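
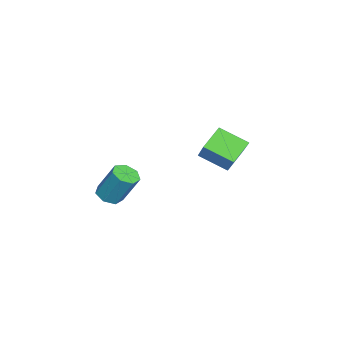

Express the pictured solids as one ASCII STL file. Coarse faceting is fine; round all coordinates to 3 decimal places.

solid 
facet normal -0.667 -0.258 -0.698
outer loop
vertex -2.389 2.511 -3.083
vertex -2.207 3.862 -3.757
vertex -1.441 2.022 -3.808
endloop
endfacet
facet normal -0.119 -0.888 0.443
outer loop
vertex -0.213 2.498 -2.523
vertex -2.389 2.511 -3.083
vertex -1.441 2.022 -3.808
endloop
endfacet
facet normal -0.668 -0.259 -0.698
outer loop
vertex -1.441 2.022 -3.808
vertex -2.207 3.862 -3.757
vertex -1.259 3.372 -4.482
endloop
endfacet
facet normal 0.735 -0.380 -0.562
outer loop
vertex -1.259 3.372 -4.482
vertex -0.213 2.498 -2.523
vertex -1.441 2.022 -3.808
endloop
endfacet
facet normal -0.735 0.379 0.562
outer loop
vertex -2.389 2.511 -3.083
vertex -0.979 4.338 -2.472
vertex -2.207 3.862 -3.757
endloop
endfacet
facet normal -0.120 -0.888 0.444
outer loop
vertex -1.161 2.988 -1.798
vertex -2.389 2.511 -3.083
vertex -0.213 2.498 -2.523
endloop
endfacet
facet normal -0.735 0.380 0.562
outer loop
vertex -1.161 2.988 -1.798
vertex -0.979 4.338 -2.472
vertex -2.389 2.511 -3.083
endloop
endfacet
facet normal 0.120 0.888 -0.444
outer loop
vertex -2.207 3.862 -3.757
vertex -0.979 4.338 -2.472
vertex -1.259 3.372 -4.482
endloop
endfacet
facet normal 0.735 -0.379 -0.562
outer loop
vertex -0.031 3.849 -3.197
vertex -0.213 2.498 -2.523
vertex -1.259 3.372 -4.482
endloop
endfacet
facet normal 0.119 0.888 -0.444
outer loop
vertex -1.259 3.372 -4.482
vertex -0.979 4.338 -2.472
vertex -0.031 3.849 -3.197
endloop
endfacet
facet normal 0.668 0.258 0.698
outer loop
vertex -0.031 3.849 -3.197
vertex -1.161 2.988 -1.798
vertex -0.213 2.498 -2.523
endloop
endfacet
facet normal 0.667 0.259 0.698
outer loop
vertex -0.979 4.338 -2.472
vertex -1.161 2.988 -1.798
vertex -0.031 3.849 -3.197
endloop
endfacet
facet normal -0.106 -0.476 -0.873
outer loop
vertex 4.188 -1.108 -3.206
vertex 3.845 -0.617 -3.432
vertex 4.478 -0.708 -3.459
endloop
endfacet
facet normal 0.846 -0.504 0.173
outer loop
vertex 4.188 -1.108 -3.206
vertex 4.478 -0.708 -3.459
vertex 4.358 -0.333 -1.782
endloop
endfacet
facet normal 0.846 -0.504 0.173
outer loop
vertex 4.358 -0.333 -1.782
vertex 4.478 -0.708 -3.459
vertex 4.648 0.067 -2.035
endloop
endfacet
facet normal 0.105 0.476 0.873
outer loop
vertex 4.358 -0.333 -1.782
vertex 4.648 0.067 -2.035
vertex 4.015 0.157 -2.008
endloop
endfacet
facet normal -0.105 -0.474 -0.874
outer loop
vertex 4.478 -0.708 -3.459
vertex 3.845 -0.617 -3.432
vertex 4.291 -0.239 -3.691
endloop
endfacet
facet normal 0.936 0.250 -0.248
outer loop
vertex 4.478 -0.708 -3.459
vertex 4.291 -0.239 -3.691
vertex 4.648 0.067 -2.035
endloop
endfacet
facet normal 0.936 0.249 -0.248
outer loop
vertex 4.648 0.067 -2.035
vertex 4.291 -0.239 -3.691
vertex 4.462 0.536 -2.267
endloop
endfacet
facet normal 0.105 0.474 0.874
outer loop
vertex 4.648 0.067 -2.035
vertex 4.462 0.536 -2.267
vertex 4.015 0.157 -2.008
endloop
endfacet
facet normal -0.104 -0.476 -0.873
outer loop
vertex 4.291 -0.239 -3.691
vertex 3.845 -0.617 -3.432
vertex 3.769 -0.055 -3.729
endloop
endfacet
facet normal 0.322 0.815 -0.482
outer loop
vertex 4.291 -0.239 -3.691
vertex 3.769 -0.055 -3.729
vertex 4.462 0.536 -2.267
endloop
endfacet
facet normal 0.320 0.816 -0.482
outer loop
vertex 4.462 0.536 -2.267
vertex 3.769 -0.055 -3.729
vertex 3.939 0.719 -2.305
endloop
endfacet
facet normal 0.103 0.476 0.874
outer loop
vertex 4.462 0.536 -2.267
vertex 3.939 0.719 -2.305
vertex 4.015 0.157 -2.008
endloop
endfacet
facet normal -0.104 -0.476 -0.874
outer loop
vertex 3.769 -0.055 -3.729
vertex 3.845 -0.617 -3.432
vertex 3.303 -0.295 -3.543
endloop
endfacet
facet normal -0.536 0.767 -0.353
outer loop
vertex 3.769 -0.055 -3.729
vertex 3.303 -0.295 -3.543
vertex 3.939 0.719 -2.305
endloop
endfacet
facet normal -0.536 0.767 -0.353
outer loop
vertex 3.939 0.719 -2.305
vertex 3.303 -0.295 -3.543
vertex 3.474 0.48 -2.119
endloop
endfacet
facet normal 0.105 0.476 0.873
outer loop
vertex 3.939 0.719 -2.305
vertex 3.474 0.48 -2.119
vertex 4.015 0.157 -2.008
endloop
endfacet
facet normal -0.104 -0.477 -0.873
outer loop
vertex 3.303 -0.295 -3.543
vertex 3.845 -0.617 -3.432
vertex 3.246 -0.777 -3.273
endloop
endfacet
facet normal -0.989 0.141 0.042
outer loop
vertex 3.303 -0.295 -3.543
vertex 3.246 -0.777 -3.273
vertex 3.474 0.48 -2.119
endloop
endfacet
facet normal -0.989 0.142 0.041
outer loop
vertex 3.474 0.48 -2.119
vertex 3.246 -0.777 -3.273
vertex 3.416 -0.002 -1.849
endloop
endfacet
facet normal 0.105 0.476 0.873
outer loop
vertex 3.474 0.48 -2.119
vertex 3.416 -0.002 -1.849
vertex 4.015 0.157 -2.008
endloop
endfacet
facet normal -0.105 -0.476 -0.873
outer loop
vertex 3.246 -0.777 -3.273
vertex 3.845 -0.617 -3.432
vertex 3.639 -1.139 -3.123
endloop
endfacet
facet normal -0.698 -0.590 0.405
outer loop
vertex 3.246 -0.777 -3.273
vertex 3.639 -1.139 -3.123
vertex 3.416 -0.002 -1.849
endloop
endfacet
facet normal -0.697 -0.591 0.406
outer loop
vertex 3.416 -0.002 -1.849
vertex 3.639 -1.139 -3.123
vertex 3.81 -0.364 -1.7
endloop
endfacet
facet normal 0.106 0.475 0.874
outer loop
vertex 3.416 -0.002 -1.849
vertex 3.81 -0.364 -1.7
vertex 4.015 0.157 -2.008
endloop
endfacet
facet normal -0.105 -0.476 -0.873
outer loop
vertex 3.639 -1.139 -3.123
vertex 3.845 -0.617 -3.432
vertex 4.188 -1.108 -3.206
endloop
endfacet
facet normal 0.120 -0.878 0.464
outer loop
vertex 3.639 -1.139 -3.123
vertex 4.188 -1.108 -3.206
vertex 3.81 -0.364 -1.7
endloop
endfacet
facet normal 0.119 -0.878 0.464
outer loop
vertex 3.81 -0.364 -1.7
vertex 4.188 -1.108 -3.206
vertex 4.358 -0.333 -1.782
endloop
endfacet
facet normal 0.104 0.476 0.874
outer loop
vertex 3.81 -0.364 -1.7
vertex 4.358 -0.333 -1.782
vertex 4.015 0.157 -2.008
endloop
endfacet

endsolid


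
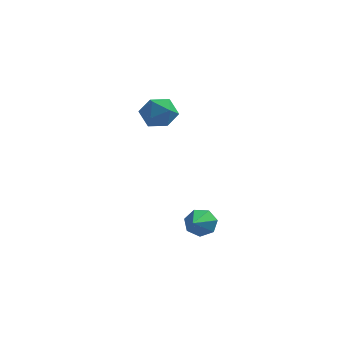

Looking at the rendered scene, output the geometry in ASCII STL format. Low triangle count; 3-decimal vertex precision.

solid 
facet normal 0.015 0.836 0.549
outer loop
vertex 1.135 2.647 1.856
vertex 0.541 2.328 2.358
vertex 1.353 2.198 2.533
endloop
endfacet
facet normal 0.655 0.710 0.260
outer loop
vertex 1.135 2.647 1.856
vertex 1.353 2.198 2.533
vertex 1.761 2.088 1.806
endloop
endfacet
facet normal 0.575 0.684 -0.449
outer loop
vertex 1.135 2.647 1.856
vertex 1.761 2.088 1.806
vertex 1.2 2.149 1.181
endloop
endfacet
facet normal -0.115 0.794 -0.597
outer loop
vertex 1.135 2.647 1.856
vertex 1.2 2.149 1.181
vertex 0.446 2.297 1.523
endloop
endfacet
facet normal -0.460 0.888 0.019
outer loop
vertex 1.135 2.647 1.856
vertex 0.446 2.297 1.523
vertex 0.541 2.328 2.358
endloop
endfacet
facet normal 0.874 0.068 0.480
outer loop
vertex 1.761 2.088 1.806
vertex 1.353 2.198 2.533
vertex 1.554 1.423 2.277
endloop
endfacet
facet normal -0.161 0.272 0.949
outer loop
vertex 1.353 2.198 2.533
vertex 0.541 2.328 2.358
vertex 0.8 1.571 2.619
endloop
endfacet
facet normal -0.930 0.355 0.093
outer loop
vertex 0.541 2.328 2.358
vertex 0.446 2.297 1.523
vertex 0.239 1.632 1.994
endloop
endfacet
facet normal -0.371 0.203 -0.906
outer loop
vertex 0.446 2.297 1.523
vertex 1.2 2.149 1.181
vertex 0.647 1.522 1.267
endloop
endfacet
facet normal 0.745 0.025 -0.666
outer loop
vertex 1.2 2.149 1.181
vertex 1.761 2.088 1.806
vertex 1.459 1.392 1.442
endloop
endfacet
facet normal 0.115 -0.794 0.597
outer loop
vertex 0.865 1.073 1.944
vertex 1.554 1.423 2.277
vertex 0.8 1.571 2.619
endloop
endfacet
facet normal -0.575 -0.684 0.449
outer loop
vertex 0.865 1.073 1.944
vertex 0.8 1.571 2.619
vertex 0.239 1.632 1.994
endloop
endfacet
facet normal -0.655 -0.710 -0.260
outer loop
vertex 0.865 1.073 1.944
vertex 0.239 1.632 1.994
vertex 0.647 1.522 1.267
endloop
endfacet
facet normal -0.015 -0.836 -0.549
outer loop
vertex 0.865 1.073 1.944
vertex 0.647 1.522 1.267
vertex 1.459 1.392 1.442
endloop
endfacet
facet normal 0.460 -0.888 -0.019
outer loop
vertex 0.865 1.073 1.944
vertex 1.459 1.392 1.442
vertex 1.554 1.423 2.277
endloop
endfacet
facet normal 0.371 -0.203 0.906
outer loop
vertex 0.8 1.571 2.619
vertex 1.554 1.423 2.277
vertex 1.353 2.198 2.533
endloop
endfacet
facet normal -0.745 -0.025 0.666
outer loop
vertex 0.239 1.632 1.994
vertex 0.8 1.571 2.619
vertex 0.541 2.328 2.358
endloop
endfacet
facet normal -0.874 -0.068 -0.480
outer loop
vertex 0.647 1.522 1.267
vertex 0.239 1.632 1.994
vertex 0.446 2.297 1.523
endloop
endfacet
facet normal 0.161 -0.272 -0.949
outer loop
vertex 1.459 1.392 1.442
vertex 0.647 1.522 1.267
vertex 1.2 2.149 1.181
endloop
endfacet
facet normal 0.930 -0.355 -0.093
outer loop
vertex 1.554 1.423 2.277
vertex 1.459 1.392 1.442
vertex 1.761 2.088 1.806
endloop
endfacet
facet normal 0.019 0.888 -0.460
outer loop
vertex 3.882 -2.198 -1.091
vertex 3.634 -2.47 -1.626
vertex 3.319 -2.203 -1.124
endloop
endfacet
facet normal -0.059 0.087 0.994
outer loop
vertex 3.882 -2.198 -1.091
vertex 3.319 -2.203 -1.124
vertex 3.606 -3.73 -0.974
endloop
endfacet
facet normal 0.019 0.888 -0.460
outer loop
vertex 3.319 -2.203 -1.124
vertex 3.634 -2.47 -1.626
vertex 2.993 -2.409 -1.535
endloop
endfacet
facet normal -0.761 -0.080 0.644
outer loop
vertex 3.319 -2.203 -1.124
vertex 2.993 -2.409 -1.535
vertex 3.606 -3.73 -0.974
endloop
endfacet
facet normal 0.019 0.889 -0.458
outer loop
vertex 2.993 -2.409 -1.535
vertex 3.634 -2.47 -1.626
vertex 3.149 -2.66 -2.015
endloop
endfacet
facet normal -0.895 -0.441 -0.060
outer loop
vertex 2.993 -2.409 -1.535
vertex 3.149 -2.66 -2.015
vertex 3.606 -3.73 -0.974
endloop
endfacet
facet normal 0.020 0.889 -0.458
outer loop
vertex 3.149 -2.66 -2.015
vertex 3.634 -2.47 -1.626
vertex 3.67 -2.768 -2.202
endloop
endfacet
facet normal -0.361 -0.725 -0.587
outer loop
vertex 3.149 -2.66 -2.015
vertex 3.67 -2.768 -2.202
vertex 3.606 -3.73 -0.974
endloop
endfacet
facet normal 0.018 0.888 -0.459
outer loop
vertex 3.67 -2.768 -2.202
vertex 3.634 -2.47 -1.626
vertex 4.163 -2.651 -1.956
endloop
endfacet
facet normal 0.440 -0.718 -0.540
outer loop
vertex 3.67 -2.768 -2.202
vertex 4.163 -2.651 -1.956
vertex 3.606 -3.73 -0.974
endloop
endfacet
facet normal 0.019 0.889 -0.458
outer loop
vertex 4.163 -2.651 -1.956
vertex 3.634 -2.47 -1.626
vertex 4.258 -2.398 -1.461
endloop
endfacet
facet normal 0.904 -0.426 0.044
outer loop
vertex 4.163 -2.651 -1.956
vertex 4.258 -2.398 -1.461
vertex 3.606 -3.73 -0.974
endloop
endfacet
facet normal 0.019 0.888 -0.460
outer loop
vertex 4.258 -2.398 -1.461
vertex 3.634 -2.47 -1.626
vertex 3.882 -2.198 -1.091
endloop
endfacet
facet normal 0.681 -0.067 0.729
outer loop
vertex 4.258 -2.398 -1.461
vertex 3.882 -2.198 -1.091
vertex 3.606 -3.73 -0.974
endloop
endfacet

endsolid


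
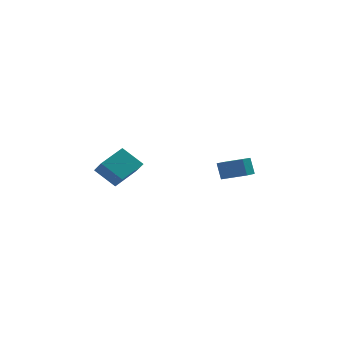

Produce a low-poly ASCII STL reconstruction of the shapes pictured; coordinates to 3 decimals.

solid 
facet normal -0.816 0.478 -0.327
outer loop
vertex 1.323 -1.439 -0.279
vertex 1.834 -0.721 -0.505
vertex 1.454 -1.802 -1.136
endloop
endfacet
facet normal -0.562 -0.789 0.248
outer loop
vertex 2.506 -2.419 -0.715
vertex 1.323 -1.439 -0.279
vertex 1.454 -1.802 -1.136
endloop
endfacet
facet normal -0.816 0.478 -0.327
outer loop
vertex 1.454 -1.802 -1.136
vertex 1.834 -0.721 -0.505
vertex 1.965 -1.084 -1.362
endloop
endfacet
facet normal 0.139 -0.386 -0.912
outer loop
vertex 1.965 -1.084 -1.362
vertex 2.506 -2.419 -0.715
vertex 1.454 -1.802 -1.136
endloop
endfacet
facet normal -0.139 0.386 0.912
outer loop
vertex 1.323 -1.439 -0.279
vertex 2.886 -1.338 -0.084
vertex 1.834 -0.721 -0.505
endloop
endfacet
facet normal -0.562 -0.789 0.248
outer loop
vertex 2.375 -2.056 0.142
vertex 1.323 -1.439 -0.279
vertex 2.506 -2.419 -0.715
endloop
endfacet
facet normal -0.139 0.386 0.912
outer loop
vertex 2.375 -2.056 0.142
vertex 2.886 -1.338 -0.084
vertex 1.323 -1.439 -0.279
endloop
endfacet
facet normal 0.562 0.789 -0.248
outer loop
vertex 1.834 -0.721 -0.505
vertex 2.886 -1.338 -0.084
vertex 1.965 -1.084 -1.362
endloop
endfacet
facet normal 0.139 -0.386 -0.912
outer loop
vertex 3.017 -1.701 -0.941
vertex 2.506 -2.419 -0.715
vertex 1.965 -1.084 -1.362
endloop
endfacet
facet normal 0.562 0.789 -0.248
outer loop
vertex 1.965 -1.084 -1.362
vertex 2.886 -1.338 -0.084
vertex 3.017 -1.701 -0.941
endloop
endfacet
facet normal 0.816 -0.478 0.327
outer loop
vertex 3.017 -1.701 -0.941
vertex 2.375 -2.056 0.142
vertex 2.506 -2.419 -0.715
endloop
endfacet
facet normal 0.816 -0.478 0.327
outer loop
vertex 2.886 -1.338 -0.084
vertex 2.375 -2.056 0.142
vertex 3.017 -1.701 -0.941
endloop
endfacet
facet normal -0.713 -0.623 -0.321
outer loop
vertex -4.188 -3.456 0.904
vertex -4.412 -2.878 0.28
vertex -3.345 -4.003 0.095
endloop
endfacet
facet normal 0.255 -0.657 0.710
outer loop
vertex -2.268 -3.062 0.58
vertex -4.188 -3.456 0.904
vertex -3.345 -4.003 0.095
endloop
endfacet
facet normal -0.713 -0.623 -0.321
outer loop
vertex -3.345 -4.003 0.095
vertex -4.412 -2.878 0.28
vertex -3.569 -3.425 -0.529
endloop
endfacet
facet normal 0.653 -0.424 -0.627
outer loop
vertex -3.569 -3.425 -0.529
vertex -2.268 -3.062 0.58
vertex -3.345 -4.003 0.095
endloop
endfacet
facet normal -0.653 0.424 0.627
outer loop
vertex -4.188 -3.456 0.904
vertex -3.335 -1.937 0.765
vertex -4.412 -2.878 0.28
endloop
endfacet
facet normal 0.255 -0.657 0.710
outer loop
vertex -3.111 -2.515 1.389
vertex -4.188 -3.456 0.904
vertex -2.268 -3.062 0.58
endloop
endfacet
facet normal -0.653 0.424 0.627
outer loop
vertex -3.111 -2.515 1.389
vertex -3.335 -1.937 0.765
vertex -4.188 -3.456 0.904
endloop
endfacet
facet normal -0.255 0.657 -0.710
outer loop
vertex -4.412 -2.878 0.28
vertex -3.335 -1.937 0.765
vertex -3.569 -3.425 -0.529
endloop
endfacet
facet normal 0.653 -0.424 -0.627
outer loop
vertex -2.492 -2.484 -0.044
vertex -2.268 -3.062 0.58
vertex -3.569 -3.425 -0.529
endloop
endfacet
facet normal -0.255 0.657 -0.710
outer loop
vertex -3.569 -3.425 -0.529
vertex -3.335 -1.937 0.765
vertex -2.492 -2.484 -0.044
endloop
endfacet
facet normal 0.713 0.623 0.321
outer loop
vertex -2.492 -2.484 -0.044
vertex -3.111 -2.515 1.389
vertex -2.268 -3.062 0.58
endloop
endfacet
facet normal 0.713 0.623 0.321
outer loop
vertex -3.335 -1.937 0.765
vertex -3.111 -2.515 1.389
vertex -2.492 -2.484 -0.044
endloop
endfacet

endsolid


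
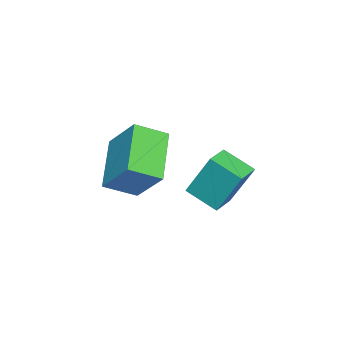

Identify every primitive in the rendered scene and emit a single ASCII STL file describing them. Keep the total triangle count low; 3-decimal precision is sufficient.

solid 
facet normal -0.486 0.748 -0.452
outer loop
vertex 0.246 -1.251 1.686
vertex 1.79 -0.801 0.772
vertex -0.164 -2.226 0.513
endloop
endfacet
facet normal -0.835 -0.244 0.494
outer loop
vertex 0.39 -3.079 1.028
vertex 0.246 -1.251 1.686
vertex -0.164 -2.226 0.513
endloop
endfacet
facet normal -0.486 0.748 -0.452
outer loop
vertex -0.164 -2.226 0.513
vertex 1.79 -0.801 0.772
vertex 1.38 -1.776 -0.401
endloop
endfacet
facet normal -0.260 -0.617 -0.743
outer loop
vertex 1.38 -1.776 -0.401
vertex 0.39 -3.079 1.028
vertex -0.164 -2.226 0.513
endloop
endfacet
facet normal 0.260 0.617 0.743
outer loop
vertex 0.246 -1.251 1.686
vertex 2.344 -1.654 1.287
vertex 1.79 -0.801 0.772
endloop
endfacet
facet normal -0.835 -0.244 0.494
outer loop
vertex 0.8 -2.104 2.201
vertex 0.246 -1.251 1.686
vertex 0.39 -3.079 1.028
endloop
endfacet
facet normal 0.260 0.617 0.743
outer loop
vertex 0.8 -2.104 2.201
vertex 2.344 -1.654 1.287
vertex 0.246 -1.251 1.686
endloop
endfacet
facet normal 0.835 0.244 -0.494
outer loop
vertex 1.79 -0.801 0.772
vertex 2.344 -1.654 1.287
vertex 1.38 -1.776 -0.401
endloop
endfacet
facet normal -0.260 -0.617 -0.743
outer loop
vertex 1.934 -2.629 0.114
vertex 0.39 -3.079 1.028
vertex 1.38 -1.776 -0.401
endloop
endfacet
facet normal 0.835 0.244 -0.494
outer loop
vertex 1.38 -1.776 -0.401
vertex 2.344 -1.654 1.287
vertex 1.934 -2.629 0.114
endloop
endfacet
facet normal 0.486 -0.748 0.452
outer loop
vertex 1.934 -2.629 0.114
vertex 0.8 -2.104 2.201
vertex 0.39 -3.079 1.028
endloop
endfacet
facet normal 0.486 -0.748 0.452
outer loop
vertex 2.344 -1.654 1.287
vertex 0.8 -2.104 2.201
vertex 1.934 -2.629 0.114
endloop
endfacet
facet normal -0.990 0.119 -0.069
outer loop
vertex 0.97 0.703 1.868
vertex 1.124 1.698 1.377
vertex 0.984 -0.02 0.407
endloop
endfacet
facet normal -0.137 -0.888 0.438
outer loop
vertex 1.796 -0.118 0.463
vertex 0.97 0.703 1.868
vertex 0.984 -0.02 0.407
endloop
endfacet
facet normal -0.990 0.119 -0.069
outer loop
vertex 0.984 -0.02 0.407
vertex 1.124 1.698 1.377
vertex 1.138 0.975 -0.084
endloop
endfacet
facet normal 0.008 -0.444 -0.896
outer loop
vertex 1.138 0.975 -0.084
vertex 1.796 -0.118 0.463
vertex 0.984 -0.02 0.407
endloop
endfacet
facet normal -0.008 0.444 0.896
outer loop
vertex 0.97 0.703 1.868
vertex 1.936 1.6 1.433
vertex 1.124 1.698 1.377
endloop
endfacet
facet normal -0.137 -0.888 0.438
outer loop
vertex 1.782 0.605 1.924
vertex 0.97 0.703 1.868
vertex 1.796 -0.118 0.463
endloop
endfacet
facet normal -0.008 0.444 0.896
outer loop
vertex 1.782 0.605 1.924
vertex 1.936 1.6 1.433
vertex 0.97 0.703 1.868
endloop
endfacet
facet normal 0.137 0.888 -0.438
outer loop
vertex 1.124 1.698 1.377
vertex 1.936 1.6 1.433
vertex 1.138 0.975 -0.084
endloop
endfacet
facet normal 0.008 -0.444 -0.896
outer loop
vertex 1.95 0.877 -0.028
vertex 1.796 -0.118 0.463
vertex 1.138 0.975 -0.084
endloop
endfacet
facet normal 0.137 0.888 -0.438
outer loop
vertex 1.138 0.975 -0.084
vertex 1.936 1.6 1.433
vertex 1.95 0.877 -0.028
endloop
endfacet
facet normal 0.990 -0.119 0.069
outer loop
vertex 1.95 0.877 -0.028
vertex 1.782 0.605 1.924
vertex 1.796 -0.118 0.463
endloop
endfacet
facet normal 0.990 -0.119 0.069
outer loop
vertex 1.936 1.6 1.433
vertex 1.782 0.605 1.924
vertex 1.95 0.877 -0.028
endloop
endfacet

endsolid


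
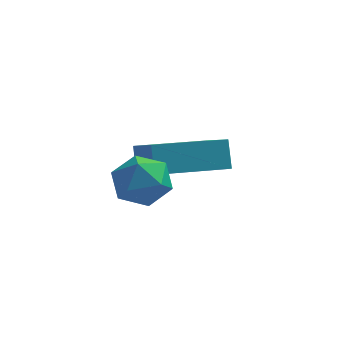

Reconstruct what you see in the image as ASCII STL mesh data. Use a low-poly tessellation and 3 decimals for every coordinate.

solid 
facet normal 0.117 0.286 0.951
outer loop
vertex -1.676 -0.747 1.839
vertex -1.422 -1.587 2.06
vertex -0.803 -0.981 1.802
endloop
endfacet
facet normal 0.243 0.828 0.505
outer loop
vertex -1.676 -0.747 1.839
vertex -0.803 -0.981 1.802
vertex -1.164 -0.474 1.145
endloop
endfacet
facet normal -0.344 0.932 0.113
outer loop
vertex -1.676 -0.747 1.839
vertex -1.164 -0.474 1.145
vertex -2.006 -0.767 0.997
endloop
endfacet
facet normal -0.834 0.453 0.316
outer loop
vertex -1.676 -0.747 1.839
vertex -2.006 -0.767 0.997
vertex -2.166 -1.455 1.562
endloop
endfacet
facet normal -0.549 0.054 0.834
outer loop
vertex -1.676 -0.747 1.839
vertex -2.166 -1.455 1.562
vertex -1.422 -1.587 2.06
endloop
endfacet
facet normal 0.770 0.634 0.066
outer loop
vertex -1.164 -0.474 1.145
vertex -0.803 -0.981 1.802
vertex -0.594 -1.145 0.938
endloop
endfacet
facet normal 0.567 -0.244 0.787
outer loop
vertex -0.803 -0.981 1.802
vertex -1.422 -1.587 2.06
vertex -0.754 -1.833 1.503
endloop
endfacet
facet normal -0.510 -0.618 0.598
outer loop
vertex -1.422 -1.587 2.06
vertex -2.166 -1.455 1.562
vertex -1.596 -2.126 1.355
endloop
endfacet
facet normal -0.970 0.028 -0.240
outer loop
vertex -2.166 -1.455 1.562
vertex -2.006 -0.767 0.997
vertex -1.957 -1.619 0.698
endloop
endfacet
facet normal -0.179 0.802 -0.569
outer loop
vertex -2.006 -0.767 0.997
vertex -1.164 -0.474 1.145
vertex -1.338 -1.013 0.44
endloop
endfacet
facet normal 0.834 -0.453 -0.316
outer loop
vertex -1.084 -1.853 0.661
vertex -0.594 -1.145 0.938
vertex -0.754 -1.833 1.503
endloop
endfacet
facet normal 0.344 -0.932 -0.113
outer loop
vertex -1.084 -1.853 0.661
vertex -0.754 -1.833 1.503
vertex -1.596 -2.126 1.355
endloop
endfacet
facet normal -0.243 -0.828 -0.505
outer loop
vertex -1.084 -1.853 0.661
vertex -1.596 -2.126 1.355
vertex -1.957 -1.619 0.698
endloop
endfacet
facet normal -0.117 -0.286 -0.951
outer loop
vertex -1.084 -1.853 0.661
vertex -1.957 -1.619 0.698
vertex -1.338 -1.013 0.44
endloop
endfacet
facet normal 0.549 -0.054 -0.834
outer loop
vertex -1.084 -1.853 0.661
vertex -1.338 -1.013 0.44
vertex -0.594 -1.145 0.938
endloop
endfacet
facet normal 0.970 -0.028 0.240
outer loop
vertex -0.754 -1.833 1.503
vertex -0.594 -1.145 0.938
vertex -0.803 -0.981 1.802
endloop
endfacet
facet normal 0.179 -0.802 0.569
outer loop
vertex -1.596 -2.126 1.355
vertex -0.754 -1.833 1.503
vertex -1.422 -1.587 2.06
endloop
endfacet
facet normal -0.770 -0.634 -0.066
outer loop
vertex -1.957 -1.619 0.698
vertex -1.596 -2.126 1.355
vertex -2.166 -1.455 1.562
endloop
endfacet
facet normal -0.567 0.244 -0.787
outer loop
vertex -1.338 -1.013 0.44
vertex -1.957 -1.619 0.698
vertex -2.006 -0.767 0.997
endloop
endfacet
facet normal 0.510 0.618 -0.598
outer loop
vertex -0.594 -1.145 0.938
vertex -1.338 -1.013 0.44
vertex -1.164 -0.474 1.145
endloop
endfacet
facet normal -0.883 -0.465 0.070
outer loop
vertex -1.403 0.0 1.834
vertex -2.195 1.364 0.905
vertex -1.221 -0.473 0.984
endloop
endfacet
facet normal 0.432 -0.746 0.507
outer loop
vertex 0.695 0.536 0.835
vertex -1.403 0.0 1.834
vertex -1.221 -0.473 0.984
endloop
endfacet
facet normal -0.883 -0.465 0.069
outer loop
vertex -1.221 -0.473 0.984
vertex -2.195 1.364 0.905
vertex -2.012 0.891 0.055
endloop
endfacet
facet normal 0.185 -0.478 -0.859
outer loop
vertex -2.012 0.891 0.055
vertex 0.695 0.536 0.835
vertex -1.221 -0.473 0.984
endloop
endfacet
facet normal -0.185 0.478 0.859
outer loop
vertex -1.403 0.0 1.834
vertex -0.279 2.373 0.756
vertex -2.195 1.364 0.905
endloop
endfacet
facet normal 0.432 -0.745 0.508
outer loop
vertex 0.512 1.009 1.685
vertex -1.403 0.0 1.834
vertex 0.695 0.536 0.835
endloop
endfacet
facet normal -0.185 0.478 0.859
outer loop
vertex 0.512 1.009 1.685
vertex -0.279 2.373 0.756
vertex -1.403 0.0 1.834
endloop
endfacet
facet normal -0.432 0.745 -0.508
outer loop
vertex -2.195 1.364 0.905
vertex -0.279 2.373 0.756
vertex -2.012 0.891 0.055
endloop
endfacet
facet normal 0.185 -0.478 -0.859
outer loop
vertex -0.097 1.9 -0.094
vertex 0.695 0.536 0.835
vertex -2.012 0.891 0.055
endloop
endfacet
facet normal -0.432 0.745 -0.507
outer loop
vertex -2.012 0.891 0.055
vertex -0.279 2.373 0.756
vertex -0.097 1.9 -0.094
endloop
endfacet
facet normal 0.882 0.465 -0.069
outer loop
vertex -0.097 1.9 -0.094
vertex 0.512 1.009 1.685
vertex 0.695 0.536 0.835
endloop
endfacet
facet normal 0.883 0.465 -0.070
outer loop
vertex -0.279 2.373 0.756
vertex 0.512 1.009 1.685
vertex -0.097 1.9 -0.094
endloop
endfacet

endsolid


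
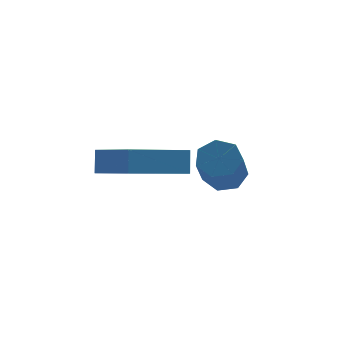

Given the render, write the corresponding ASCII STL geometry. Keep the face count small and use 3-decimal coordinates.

solid 
facet normal 0.267 0.658 -0.704
outer loop
vertex -0.526 2.987 -1.357
vertex -1.066 2.794 -1.742
vertex -1.033 3.292 -1.264
endloop
endfacet
facet normal 0.461 0.554 0.693
outer loop
vertex -0.526 2.987 -1.357
vertex -1.033 3.292 -1.264
vertex -1.075 1.638 0.087
endloop
endfacet
facet normal 0.460 0.555 0.694
outer loop
vertex -1.075 1.638 0.087
vertex -1.033 3.292 -1.264
vertex -1.582 1.943 0.179
endloop
endfacet
facet normal -0.268 -0.658 0.704
outer loop
vertex -1.075 1.638 0.087
vertex -1.582 1.943 0.179
vertex -1.614 1.446 -0.298
endloop
endfacet
facet normal 0.268 0.658 -0.704
outer loop
vertex -1.033 3.292 -1.264
vertex -1.066 2.794 -1.742
vertex -1.565 3.222 -1.532
endloop
endfacet
facet normal -0.376 0.744 0.552
outer loop
vertex -1.033 3.292 -1.264
vertex -1.565 3.222 -1.532
vertex -1.582 1.943 0.179
endloop
endfacet
facet normal -0.376 0.744 0.552
outer loop
vertex -1.582 1.943 0.179
vertex -1.565 3.222 -1.532
vertex -2.114 1.873 -0.089
endloop
endfacet
facet normal -0.268 -0.658 0.704
outer loop
vertex -1.582 1.943 0.179
vertex -2.114 1.873 -0.089
vertex -1.614 1.446 -0.298
endloop
endfacet
facet normal 0.268 0.658 -0.704
outer loop
vertex -1.565 3.222 -1.532
vertex -1.066 2.794 -1.742
vertex -1.72 2.83 -1.957
endloop
endfacet
facet normal -0.928 0.372 -0.005
outer loop
vertex -1.565 3.222 -1.532
vertex -1.72 2.83 -1.957
vertex -2.114 1.873 -0.089
endloop
endfacet
facet normal -0.928 0.373 -0.005
outer loop
vertex -2.114 1.873 -0.089
vertex -1.72 2.83 -1.957
vertex -2.269 1.482 -0.514
endloop
endfacet
facet normal -0.268 -0.658 0.703
outer loop
vertex -2.114 1.873 -0.089
vertex -2.269 1.482 -0.514
vertex -1.614 1.446 -0.298
endloop
endfacet
facet normal 0.268 0.657 -0.704
outer loop
vertex -1.72 2.83 -1.957
vertex -1.066 2.794 -1.742
vertex -1.383 2.411 -2.22
endloop
endfacet
facet normal -0.782 -0.279 -0.558
outer loop
vertex -1.72 2.83 -1.957
vertex -1.383 2.411 -2.22
vertex -2.269 1.482 -0.514
endloop
endfacet
facet normal -0.782 -0.279 -0.558
outer loop
vertex -2.269 1.482 -0.514
vertex -1.383 2.411 -2.22
vertex -1.932 1.063 -0.777
endloop
endfacet
facet normal -0.268 -0.658 0.704
outer loop
vertex -2.269 1.482 -0.514
vertex -1.932 1.063 -0.777
vertex -1.614 1.446 -0.298
endloop
endfacet
facet normal 0.267 0.658 -0.704
outer loop
vertex -1.383 2.411 -2.22
vertex -1.066 2.794 -1.742
vertex -0.806 2.281 -2.123
endloop
endfacet
facet normal -0.046 -0.721 -0.691
outer loop
vertex -1.383 2.411 -2.22
vertex -0.806 2.281 -2.123
vertex -1.932 1.063 -0.777
endloop
endfacet
facet normal -0.047 -0.721 -0.692
outer loop
vertex -1.932 1.063 -0.777
vertex -0.806 2.281 -2.123
vertex -1.355 0.932 -0.68
endloop
endfacet
facet normal -0.268 -0.658 0.704
outer loop
vertex -1.932 1.063 -0.777
vertex -1.355 0.932 -0.68
vertex -1.614 1.446 -0.298
endloop
endfacet
facet normal 0.267 0.658 -0.704
outer loop
vertex -0.806 2.281 -2.123
vertex -1.066 2.794 -1.742
vertex -0.425 2.537 -1.739
endloop
endfacet
facet normal 0.723 -0.620 -0.304
outer loop
vertex -0.806 2.281 -2.123
vertex -0.425 2.537 -1.739
vertex -1.355 0.932 -0.68
endloop
endfacet
facet normal 0.724 -0.620 -0.304
outer loop
vertex -1.355 0.932 -0.68
vertex -0.425 2.537 -1.739
vertex -0.974 1.188 -0.295
endloop
endfacet
facet normal -0.269 -0.658 0.703
outer loop
vertex -1.355 0.932 -0.68
vertex -0.974 1.188 -0.295
vertex -1.614 1.446 -0.298
endloop
endfacet
facet normal 0.267 0.658 -0.704
outer loop
vertex -0.425 2.537 -1.739
vertex -1.066 2.794 -1.742
vertex -0.526 2.987 -1.357
endloop
endfacet
facet normal 0.949 -0.052 0.312
outer loop
vertex -0.425 2.537 -1.739
vertex -0.526 2.987 -1.357
vertex -0.974 1.188 -0.295
endloop
endfacet
facet normal 0.949 -0.052 0.312
outer loop
vertex -0.974 1.188 -0.295
vertex -0.526 2.987 -1.357
vertex -1.075 1.638 0.087
endloop
endfacet
facet normal -0.268 -0.658 0.704
outer loop
vertex -0.974 1.188 -0.295
vertex -1.075 1.638 0.087
vertex -1.614 1.446 -0.298
endloop
endfacet
facet normal -0.919 -0.267 0.291
outer loop
vertex -4.386 0.584 0.942
vertex -5.025 1.998 0.223
vertex -4.49 0.183 0.246
endloop
endfacet
facet normal 0.374 -0.827 0.420
outer loop
vertex -2.635 0.722 -0.343
vertex -4.386 0.584 0.942
vertex -4.49 0.183 0.246
endloop
endfacet
facet normal -0.918 -0.267 0.292
outer loop
vertex -4.49 0.183 0.246
vertex -5.025 1.998 0.223
vertex -5.13 1.597 -0.473
endloop
endfacet
facet normal -0.129 -0.495 -0.859
outer loop
vertex -5.13 1.597 -0.473
vertex -2.635 0.722 -0.343
vertex -4.49 0.183 0.246
endloop
endfacet
facet normal 0.129 0.495 0.859
outer loop
vertex -4.386 0.584 0.942
vertex -3.17 2.537 -0.366
vertex -5.025 1.998 0.223
endloop
endfacet
facet normal 0.374 -0.827 0.420
outer loop
vertex -2.53 1.123 0.353
vertex -4.386 0.584 0.942
vertex -2.635 0.722 -0.343
endloop
endfacet
facet normal 0.129 0.495 0.859
outer loop
vertex -2.53 1.123 0.353
vertex -3.17 2.537 -0.366
vertex -4.386 0.584 0.942
endloop
endfacet
facet normal -0.374 0.827 -0.420
outer loop
vertex -5.025 1.998 0.223
vertex -3.17 2.537 -0.366
vertex -5.13 1.597 -0.473
endloop
endfacet
facet normal -0.129 -0.495 -0.859
outer loop
vertex -3.274 2.136 -1.062
vertex -2.635 0.722 -0.343
vertex -5.13 1.597 -0.473
endloop
endfacet
facet normal -0.374 0.827 -0.421
outer loop
vertex -5.13 1.597 -0.473
vertex -3.17 2.537 -0.366
vertex -3.274 2.136 -1.062
endloop
endfacet
facet normal 0.918 0.267 -0.292
outer loop
vertex -3.274 2.136 -1.062
vertex -2.53 1.123 0.353
vertex -2.635 0.722 -0.343
endloop
endfacet
facet normal 0.918 0.268 -0.291
outer loop
vertex -3.17 2.537 -0.366
vertex -2.53 1.123 0.353
vertex -3.274 2.136 -1.062
endloop
endfacet

endsolid


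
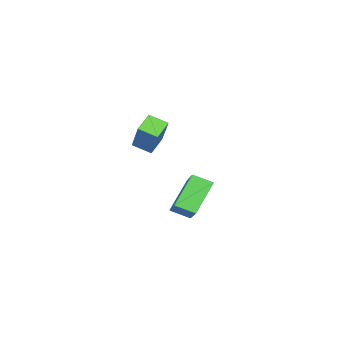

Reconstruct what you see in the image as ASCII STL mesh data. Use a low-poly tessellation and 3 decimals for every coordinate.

solid 
facet normal -0.392 -0.477 -0.787
outer loop
vertex 2.783 -0.98 3.17
vertex 2.51 -0.184 2.824
vertex 3.609 -0.897 2.708
endloop
endfacet
facet normal 0.300 -0.875 0.380
outer loop
vertex 4.35 0.004 4.196
vertex 2.783 -0.98 3.17
vertex 3.609 -0.897 2.708
endloop
endfacet
facet normal -0.391 -0.475 -0.788
outer loop
vertex 3.609 -0.897 2.708
vertex 2.51 -0.184 2.824
vertex 3.336 -0.1 2.363
endloop
endfacet
facet normal 0.870 0.087 -0.486
outer loop
vertex 3.336 -0.1 2.363
vertex 4.35 0.004 4.196
vertex 3.609 -0.897 2.708
endloop
endfacet
facet normal -0.870 -0.087 0.486
outer loop
vertex 2.783 -0.98 3.17
vertex 3.251 0.717 4.312
vertex 2.51 -0.184 2.824
endloop
endfacet
facet normal 0.301 -0.875 0.380
outer loop
vertex 3.524 -0.08 4.657
vertex 2.783 -0.98 3.17
vertex 4.35 0.004 4.196
endloop
endfacet
facet normal -0.869 -0.087 0.486
outer loop
vertex 3.524 -0.08 4.657
vertex 3.251 0.717 4.312
vertex 2.783 -0.98 3.17
endloop
endfacet
facet normal -0.301 0.875 -0.380
outer loop
vertex 2.51 -0.184 2.824
vertex 3.251 0.717 4.312
vertex 3.336 -0.1 2.363
endloop
endfacet
facet normal 0.870 0.087 -0.486
outer loop
vertex 4.077 0.8 3.85
vertex 4.35 0.004 4.196
vertex 3.336 -0.1 2.363
endloop
endfacet
facet normal -0.300 0.875 -0.380
outer loop
vertex 3.336 -0.1 2.363
vertex 3.251 0.717 4.312
vertex 4.077 0.8 3.85
endloop
endfacet
facet normal 0.391 0.476 0.787
outer loop
vertex 4.077 0.8 3.85
vertex 3.524 -0.08 4.657
vertex 4.35 0.004 4.196
endloop
endfacet
facet normal 0.393 0.475 0.787
outer loop
vertex 3.251 0.717 4.312
vertex 3.524 -0.08 4.657
vertex 4.077 0.8 3.85
endloop
endfacet
facet normal -0.703 -0.010 0.711
outer loop
vertex 0.295 -0.537 -0.645
vertex 1.515 0.64 0.578
vertex -0.107 0.281 -1.031
endloop
endfacet
facet normal -0.584 -0.563 -0.585
outer loop
vertex 1.165 0.3 -2.318
vertex 0.295 -0.537 -0.645
vertex -0.107 0.281 -1.031
endloop
endfacet
facet normal -0.703 -0.011 0.711
outer loop
vertex -0.107 0.281 -1.031
vertex 1.515 0.64 0.578
vertex 1.112 1.458 0.192
endloop
endfacet
facet normal -0.407 0.826 -0.390
outer loop
vertex 1.112 1.458 0.192
vertex 1.165 0.3 -2.318
vertex -0.107 0.281 -1.031
endloop
endfacet
facet normal 0.407 -0.826 0.390
outer loop
vertex 0.295 -0.537 -0.645
vertex 2.787 0.659 -0.709
vertex 1.515 0.64 0.578
endloop
endfacet
facet normal -0.583 -0.563 -0.585
outer loop
vertex 1.568 -0.518 -1.932
vertex 0.295 -0.537 -0.645
vertex 1.165 0.3 -2.318
endloop
endfacet
facet normal 0.407 -0.826 0.390
outer loop
vertex 1.568 -0.518 -1.932
vertex 2.787 0.659 -0.709
vertex 0.295 -0.537 -0.645
endloop
endfacet
facet normal 0.583 0.563 0.585
outer loop
vertex 1.515 0.64 0.578
vertex 2.787 0.659 -0.709
vertex 1.112 1.458 0.192
endloop
endfacet
facet normal -0.406 0.826 -0.390
outer loop
vertex 2.385 1.477 -1.095
vertex 1.165 0.3 -2.318
vertex 1.112 1.458 0.192
endloop
endfacet
facet normal 0.583 0.563 0.585
outer loop
vertex 1.112 1.458 0.192
vertex 2.787 0.659 -0.709
vertex 2.385 1.477 -1.095
endloop
endfacet
facet normal 0.703 0.011 -0.711
outer loop
vertex 2.385 1.477 -1.095
vertex 1.568 -0.518 -1.932
vertex 1.165 0.3 -2.318
endloop
endfacet
facet normal 0.703 0.010 -0.711
outer loop
vertex 2.787 0.659 -0.709
vertex 1.568 -0.518 -1.932
vertex 2.385 1.477 -1.095
endloop
endfacet

endsolid


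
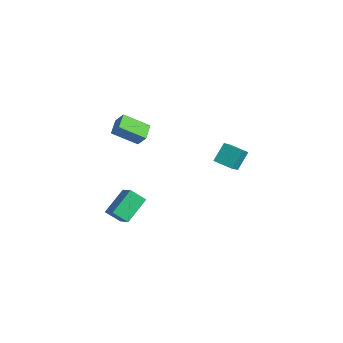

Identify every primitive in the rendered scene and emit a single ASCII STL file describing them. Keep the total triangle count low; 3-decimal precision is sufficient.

solid 
facet normal -0.608 0.740 0.288
outer loop
vertex -1.803 -3.511 2.848
vertex -1.294 -3.371 3.564
vertex -0.923 -2.465 2.017
endloop
endfacet
facet normal -0.572 -0.159 -0.805
outer loop
vertex -0.326 -3.189 1.736
vertex -1.803 -3.511 2.848
vertex -0.923 -2.465 2.017
endloop
endfacet
facet normal -0.609 0.740 0.287
outer loop
vertex -0.923 -2.465 2.017
vertex -1.294 -3.371 3.564
vertex -0.414 -2.324 2.733
endloop
endfacet
facet normal 0.549 0.655 -0.519
outer loop
vertex -0.414 -2.324 2.733
vertex -0.326 -3.189 1.736
vertex -0.923 -2.465 2.017
endloop
endfacet
facet normal -0.550 -0.655 0.519
outer loop
vertex -1.803 -3.511 2.848
vertex -0.697 -4.095 3.283
vertex -1.294 -3.371 3.564
endloop
endfacet
facet normal -0.572 -0.159 -0.805
outer loop
vertex -1.206 -4.236 2.567
vertex -1.803 -3.511 2.848
vertex -0.326 -3.189 1.736
endloop
endfacet
facet normal -0.550 -0.654 0.520
outer loop
vertex -1.206 -4.236 2.567
vertex -0.697 -4.095 3.283
vertex -1.803 -3.511 2.848
endloop
endfacet
facet normal 0.571 0.159 0.805
outer loop
vertex -1.294 -3.371 3.564
vertex -0.697 -4.095 3.283
vertex -0.414 -2.324 2.733
endloop
endfacet
facet normal 0.550 0.654 -0.519
outer loop
vertex 0.183 -3.049 2.452
vertex -0.326 -3.189 1.736
vertex -0.414 -2.324 2.733
endloop
endfacet
facet normal 0.572 0.159 0.805
outer loop
vertex -0.414 -2.324 2.733
vertex -0.697 -4.095 3.283
vertex 0.183 -3.049 2.452
endloop
endfacet
facet normal 0.608 -0.740 -0.288
outer loop
vertex 0.183 -3.049 2.452
vertex -1.206 -4.236 2.567
vertex -0.326 -3.189 1.736
endloop
endfacet
facet normal 0.609 -0.740 -0.287
outer loop
vertex -0.697 -4.095 3.283
vertex -1.206 -4.236 2.567
vertex 0.183 -3.049 2.452
endloop
endfacet
facet normal -0.771 0.199 -0.605
outer loop
vertex -2.436 -2.672 -3.663
vertex -1.804 -2.138 -4.293
vertex -2.111 -4.1 -4.546
endloop
endfacet
facet normal -0.608 -0.513 0.606
outer loop
vertex -1.016 -4.382 -3.687
vertex -2.436 -2.672 -3.663
vertex -2.111 -4.1 -4.546
endloop
endfacet
facet normal -0.771 0.199 -0.605
outer loop
vertex -2.111 -4.1 -4.546
vertex -1.804 -2.138 -4.293
vertex -1.479 -3.566 -5.176
endloop
endfacet
facet normal 0.190 -0.835 -0.517
outer loop
vertex -1.479 -3.566 -5.176
vertex -1.016 -4.382 -3.687
vertex -2.111 -4.1 -4.546
endloop
endfacet
facet normal -0.190 0.835 0.517
outer loop
vertex -2.436 -2.672 -3.663
vertex -0.709 -2.42 -3.434
vertex -1.804 -2.138 -4.293
endloop
endfacet
facet normal -0.608 -0.513 0.606
outer loop
vertex -1.341 -2.954 -2.804
vertex -2.436 -2.672 -3.663
vertex -1.016 -4.382 -3.687
endloop
endfacet
facet normal -0.190 0.835 0.517
outer loop
vertex -1.341 -2.954 -2.804
vertex -0.709 -2.42 -3.434
vertex -2.436 -2.672 -3.663
endloop
endfacet
facet normal 0.608 0.513 -0.606
outer loop
vertex -1.804 -2.138 -4.293
vertex -0.709 -2.42 -3.434
vertex -1.479 -3.566 -5.176
endloop
endfacet
facet normal 0.190 -0.835 -0.517
outer loop
vertex -0.384 -3.848 -4.317
vertex -1.016 -4.382 -3.687
vertex -1.479 -3.566 -5.176
endloop
endfacet
facet normal 0.608 0.513 -0.606
outer loop
vertex -1.479 -3.566 -5.176
vertex -0.709 -2.42 -3.434
vertex -0.384 -3.848 -4.317
endloop
endfacet
facet normal 0.771 -0.199 0.605
outer loop
vertex -0.384 -3.848 -4.317
vertex -1.341 -2.954 -2.804
vertex -1.016 -4.382 -3.687
endloop
endfacet
facet normal 0.771 -0.199 0.605
outer loop
vertex -0.709 -2.42 -3.434
vertex -1.341 -2.954 -2.804
vertex -0.384 -3.848 -4.317
endloop
endfacet
facet normal -0.399 0.638 -0.659
outer loop
vertex 1.136 1.709 0.197
vertex 2.133 2.129 -0.001
vertex 1.304 0.886 -0.702
endloop
endfacet
facet normal -0.907 -0.382 0.180
outer loop
vertex 1.827 0.051 0.161
vertex 1.136 1.709 0.197
vertex 1.304 0.886 -0.702
endloop
endfacet
facet normal -0.399 0.638 -0.659
outer loop
vertex 1.304 0.886 -0.702
vertex 2.133 2.129 -0.001
vertex 2.301 1.306 -0.9
endloop
endfacet
facet normal 0.137 -0.669 -0.730
outer loop
vertex 2.301 1.306 -0.9
vertex 1.827 0.051 0.161
vertex 1.304 0.886 -0.702
endloop
endfacet
facet normal -0.137 0.669 0.730
outer loop
vertex 1.136 1.709 0.197
vertex 2.656 1.294 0.862
vertex 2.133 2.129 -0.001
endloop
endfacet
facet normal -0.907 -0.382 0.180
outer loop
vertex 1.659 0.874 1.06
vertex 1.136 1.709 0.197
vertex 1.827 0.051 0.161
endloop
endfacet
facet normal -0.137 0.669 0.730
outer loop
vertex 1.659 0.874 1.06
vertex 2.656 1.294 0.862
vertex 1.136 1.709 0.197
endloop
endfacet
facet normal 0.907 0.382 -0.180
outer loop
vertex 2.133 2.129 -0.001
vertex 2.656 1.294 0.862
vertex 2.301 1.306 -0.9
endloop
endfacet
facet normal 0.137 -0.669 -0.730
outer loop
vertex 2.824 0.471 -0.037
vertex 1.827 0.051 0.161
vertex 2.301 1.306 -0.9
endloop
endfacet
facet normal 0.907 0.382 -0.180
outer loop
vertex 2.301 1.306 -0.9
vertex 2.656 1.294 0.862
vertex 2.824 0.471 -0.037
endloop
endfacet
facet normal 0.399 -0.638 0.659
outer loop
vertex 2.824 0.471 -0.037
vertex 1.659 0.874 1.06
vertex 1.827 0.051 0.161
endloop
endfacet
facet normal 0.399 -0.638 0.659
outer loop
vertex 2.656 1.294 0.862
vertex 1.659 0.874 1.06
vertex 2.824 0.471 -0.037
endloop
endfacet

endsolid


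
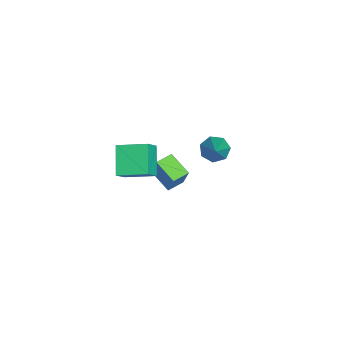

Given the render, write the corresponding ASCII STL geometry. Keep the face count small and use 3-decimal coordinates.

solid 
facet normal -0.743 -0.066 0.666
outer loop
vertex 1.41 -2.599 4.672
vertex 1.648 -1.022 5.094
vertex 0.619 -2.253 3.825
endloop
endfacet
facet normal -0.144 -0.956 -0.256
outer loop
vertex 1.912 -2.138 2.666
vertex 1.41 -2.599 4.672
vertex 0.619 -2.253 3.825
endloop
endfacet
facet normal -0.743 -0.066 0.666
outer loop
vertex 0.619 -2.253 3.825
vertex 1.648 -1.022 5.094
vertex 0.857 -0.676 4.247
endloop
endfacet
facet normal -0.654 0.286 -0.701
outer loop
vertex 0.857 -0.676 4.247
vertex 1.912 -2.138 2.666
vertex 0.619 -2.253 3.825
endloop
endfacet
facet normal 0.654 -0.286 0.701
outer loop
vertex 1.41 -2.599 4.672
vertex 2.941 -0.907 3.935
vertex 1.648 -1.022 5.094
endloop
endfacet
facet normal -0.144 -0.956 -0.256
outer loop
vertex 2.703 -2.484 3.513
vertex 1.41 -2.599 4.672
vertex 1.912 -2.138 2.666
endloop
endfacet
facet normal 0.654 -0.286 0.701
outer loop
vertex 2.703 -2.484 3.513
vertex 2.941 -0.907 3.935
vertex 1.41 -2.599 4.672
endloop
endfacet
facet normal 0.144 0.956 0.256
outer loop
vertex 1.648 -1.022 5.094
vertex 2.941 -0.907 3.935
vertex 0.857 -0.676 4.247
endloop
endfacet
facet normal -0.654 0.286 -0.701
outer loop
vertex 2.15 -0.561 3.088
vertex 1.912 -2.138 2.666
vertex 0.857 -0.676 4.247
endloop
endfacet
facet normal 0.144 0.956 0.256
outer loop
vertex 0.857 -0.676 4.247
vertex 2.941 -0.907 3.935
vertex 2.15 -0.561 3.088
endloop
endfacet
facet normal 0.743 0.066 -0.666
outer loop
vertex 2.15 -0.561 3.088
vertex 2.703 -2.484 3.513
vertex 1.912 -2.138 2.666
endloop
endfacet
facet normal 0.743 0.066 -0.666
outer loop
vertex 2.941 -0.907 3.935
vertex 2.703 -2.484 3.513
vertex 2.15 -0.561 3.088
endloop
endfacet
facet normal -0.639 -0.639 0.428
outer loop
vertex -3.725 -1.069 -1.305
vertex -4.396 -0.323 -1.192
vertex -4.322 -1.397 -2.686
endloop
endfacet
facet normal 0.665 -0.738 -0.112
outer loop
vertex -3.364 -0.437 -3.328
vertex -3.725 -1.069 -1.305
vertex -4.322 -1.397 -2.686
endloop
endfacet
facet normal -0.639 -0.639 0.428
outer loop
vertex -4.322 -1.397 -2.686
vertex -4.396 -0.323 -1.192
vertex -4.993 -0.651 -2.573
endloop
endfacet
facet normal -0.388 -0.213 -0.897
outer loop
vertex -4.993 -0.651 -2.573
vertex -3.364 -0.437 -3.328
vertex -4.322 -1.397 -2.686
endloop
endfacet
facet normal 0.388 0.213 0.897
outer loop
vertex -3.725 -1.069 -1.305
vertex -3.438 0.637 -1.834
vertex -4.396 -0.323 -1.192
endloop
endfacet
facet normal 0.665 -0.738 -0.112
outer loop
vertex -2.767 -0.109 -1.947
vertex -3.725 -1.069 -1.305
vertex -3.364 -0.437 -3.328
endloop
endfacet
facet normal 0.388 0.213 0.897
outer loop
vertex -2.767 -0.109 -1.947
vertex -3.438 0.637 -1.834
vertex -3.725 -1.069 -1.305
endloop
endfacet
facet normal -0.665 0.738 0.112
outer loop
vertex -4.396 -0.323 -1.192
vertex -3.438 0.637 -1.834
vertex -4.993 -0.651 -2.573
endloop
endfacet
facet normal -0.388 -0.213 -0.897
outer loop
vertex -4.035 0.309 -3.215
vertex -3.364 -0.437 -3.328
vertex -4.993 -0.651 -2.573
endloop
endfacet
facet normal -0.665 0.738 0.112
outer loop
vertex -4.993 -0.651 -2.573
vertex -3.438 0.637 -1.834
vertex -4.035 0.309 -3.215
endloop
endfacet
facet normal 0.639 0.639 -0.428
outer loop
vertex -4.035 0.309 -3.215
vertex -2.767 -0.109 -1.947
vertex -3.364 -0.437 -3.328
endloop
endfacet
facet normal 0.639 0.639 -0.428
outer loop
vertex -3.438 0.637 -1.834
vertex -2.767 -0.109 -1.947
vertex -4.035 0.309 -3.215
endloop
endfacet
facet normal -0.778 -0.052 -0.626
outer loop
vertex 0.229 2.043 2.541
vertex -0.261 2.115 3.144
vertex 0.055 2.676 2.705
endloop
endfacet
facet normal 0.786 0.348 -0.511
outer loop
vertex 0.229 2.043 2.541
vertex 0.055 2.676 2.705
vertex 1.421 2.225 4.496
endloop
endfacet
facet normal -0.779 -0.050 -0.625
outer loop
vertex 0.055 2.676 2.705
vertex -0.261 2.115 3.144
vertex -0.356 2.887 3.2
endloop
endfacet
facet normal 0.391 0.918 -0.067
outer loop
vertex 0.055 2.676 2.705
vertex -0.356 2.887 3.2
vertex 1.421 2.225 4.496
endloop
endfacet
facet normal -0.779 -0.050 -0.626
outer loop
vertex -0.356 2.887 3.2
vertex -0.261 2.115 3.144
vertex -0.696 2.516 3.653
endloop
endfacet
facet normal -0.118 0.810 0.575
outer loop
vertex -0.356 2.887 3.2
vertex -0.696 2.516 3.653
vertex 1.421 2.225 4.496
endloop
endfacet
facet normal -0.779 -0.051 -0.625
outer loop
vertex -0.696 2.516 3.653
vertex -0.261 2.115 3.144
vertex -0.708 1.842 3.723
endloop
endfacet
facet normal -0.356 0.103 0.929
outer loop
vertex -0.696 2.516 3.653
vertex -0.708 1.842 3.723
vertex 1.421 2.225 4.496
endloop
endfacet
facet normal -0.779 -0.052 -0.625
outer loop
vertex -0.708 1.842 3.723
vertex -0.261 2.115 3.144
vertex -0.383 1.374 3.357
endloop
endfacet
facet normal -0.144 -0.670 0.728
outer loop
vertex -0.708 1.842 3.723
vertex -0.383 1.374 3.357
vertex 1.421 2.225 4.496
endloop
endfacet
facet normal -0.778 -0.052 -0.626
outer loop
vertex -0.383 1.374 3.357
vertex -0.261 2.115 3.144
vertex 0.034 1.464 2.831
endloop
endfacet
facet normal 0.358 -0.925 0.125
outer loop
vertex -0.383 1.374 3.357
vertex 0.034 1.464 2.831
vertex 1.421 2.225 4.496
endloop
endfacet
facet normal -0.778 -0.052 -0.626
outer loop
vertex 0.034 1.464 2.831
vertex -0.261 2.115 3.144
vertex 0.229 2.043 2.541
endloop
endfacet
facet normal 0.771 -0.473 -0.426
outer loop
vertex 0.034 1.464 2.831
vertex 0.229 2.043 2.541
vertex 1.421 2.225 4.496
endloop
endfacet

endsolid


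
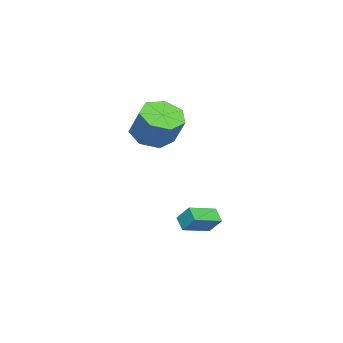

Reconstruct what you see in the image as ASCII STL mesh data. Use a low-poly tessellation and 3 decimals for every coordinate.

solid 
facet normal -0.329 -0.463 -0.823
outer loop
vertex 2.136 -2.187 2.648
vertex 1.127 -2.055 2.977
vertex 1.722 -1.403 2.372
endloop
endfacet
facet normal 0.832 0.269 -0.485
outer loop
vertex 2.136 -2.187 2.648
vertex 1.722 -1.403 2.372
vertex 2.683 -1.417 4.013
endloop
endfacet
facet normal 0.832 0.271 -0.485
outer loop
vertex 2.683 -1.417 4.013
vertex 1.722 -1.403 2.372
vertex 2.268 -0.634 3.738
endloop
endfacet
facet normal 0.329 0.463 0.823
outer loop
vertex 2.683 -1.417 4.013
vertex 2.268 -0.634 3.738
vertex 1.673 -1.285 4.343
endloop
endfacet
facet normal -0.329 -0.463 -0.823
outer loop
vertex 1.722 -1.403 2.372
vertex 1.127 -2.055 2.977
vertex 0.859 -1.11 2.552
endloop
endfacet
facet normal 0.170 0.828 -0.534
outer loop
vertex 1.722 -1.403 2.372
vertex 0.859 -1.11 2.552
vertex 2.268 -0.634 3.738
endloop
endfacet
facet normal 0.170 0.828 -0.534
outer loop
vertex 2.268 -0.634 3.738
vertex 0.859 -1.11 2.552
vertex 1.406 -0.341 3.918
endloop
endfacet
facet normal 0.329 0.464 0.823
outer loop
vertex 2.268 -0.634 3.738
vertex 1.406 -0.341 3.918
vertex 1.673 -1.285 4.343
endloop
endfacet
facet normal -0.329 -0.463 -0.823
outer loop
vertex 0.859 -1.11 2.552
vertex 1.127 -2.055 2.977
vertex 0.198 -1.528 3.052
endloop
endfacet
facet normal -0.620 0.763 -0.181
outer loop
vertex 0.859 -1.11 2.552
vertex 0.198 -1.528 3.052
vertex 1.406 -0.341 3.918
endloop
endfacet
facet normal -0.620 0.763 -0.181
outer loop
vertex 1.406 -0.341 3.918
vertex 0.198 -1.528 3.052
vertex 0.745 -0.759 4.418
endloop
endfacet
facet normal 0.329 0.463 0.823
outer loop
vertex 1.406 -0.341 3.918
vertex 0.745 -0.759 4.418
vertex 1.673 -1.285 4.343
endloop
endfacet
facet normal -0.329 -0.464 -0.823
outer loop
vertex 0.198 -1.528 3.052
vertex 1.127 -2.055 2.977
vertex 0.236 -2.343 3.496
endloop
endfacet
facet normal -0.943 0.124 0.308
outer loop
vertex 0.198 -1.528 3.052
vertex 0.236 -2.343 3.496
vertex 0.745 -0.759 4.418
endloop
endfacet
facet normal -0.943 0.124 0.308
outer loop
vertex 0.745 -0.759 4.418
vertex 0.236 -2.343 3.496
vertex 0.783 -1.574 4.862
endloop
endfacet
facet normal 0.329 0.464 0.823
outer loop
vertex 0.745 -0.759 4.418
vertex 0.783 -1.574 4.862
vertex 1.673 -1.285 4.343
endloop
endfacet
facet normal -0.329 -0.463 -0.823
outer loop
vertex 0.236 -2.343 3.496
vertex 1.127 -2.055 2.977
vertex 0.945 -2.941 3.549
endloop
endfacet
facet normal -0.556 -0.609 0.566
outer loop
vertex 0.236 -2.343 3.496
vertex 0.945 -2.941 3.549
vertex 0.783 -1.574 4.862
endloop
endfacet
facet normal -0.556 -0.609 0.566
outer loop
vertex 0.783 -1.574 4.862
vertex 0.945 -2.941 3.549
vertex 1.492 -2.172 4.915
endloop
endfacet
facet normal 0.329 0.463 0.823
outer loop
vertex 0.783 -1.574 4.862
vertex 1.492 -2.172 4.915
vertex 1.673 -1.285 4.343
endloop
endfacet
facet normal -0.329 -0.463 -0.823
outer loop
vertex 0.945 -2.941 3.549
vertex 1.127 -2.055 2.977
vertex 1.791 -2.871 3.171
endloop
endfacet
facet normal 0.250 -0.883 0.397
outer loop
vertex 0.945 -2.941 3.549
vertex 1.791 -2.871 3.171
vertex 1.492 -2.172 4.915
endloop
endfacet
facet normal 0.251 -0.883 0.397
outer loop
vertex 1.492 -2.172 4.915
vertex 1.791 -2.871 3.171
vertex 2.337 -2.102 4.537
endloop
endfacet
facet normal 0.330 0.463 0.823
outer loop
vertex 1.492 -2.172 4.915
vertex 2.337 -2.102 4.537
vertex 1.673 -1.285 4.343
endloop
endfacet
facet normal -0.329 -0.463 -0.823
outer loop
vertex 1.791 -2.871 3.171
vertex 1.127 -2.055 2.977
vertex 2.136 -2.187 2.648
endloop
endfacet
facet normal 0.868 -0.492 -0.070
outer loop
vertex 1.791 -2.871 3.171
vertex 2.136 -2.187 2.648
vertex 2.337 -2.102 4.537
endloop
endfacet
facet normal 0.868 -0.492 -0.070
outer loop
vertex 2.337 -2.102 4.537
vertex 2.136 -2.187 2.648
vertex 2.683 -1.417 4.013
endloop
endfacet
facet normal 0.329 0.463 0.823
outer loop
vertex 2.337 -2.102 4.537
vertex 2.683 -1.417 4.013
vertex 1.673 -1.285 4.343
endloop
endfacet
facet normal -0.824 0.502 -0.261
outer loop
vertex 1.133 0.999 -1.122
vertex 1.58 1.476 -1.616
vertex 0.98 0.347 -1.891
endloop
endfacet
facet normal -0.546 -0.582 0.602
outer loop
vertex 2.2 -0.396 -1.504
vertex 1.133 0.999 -1.122
vertex 0.98 0.347 -1.891
endloop
endfacet
facet normal -0.824 0.502 -0.261
outer loop
vertex 0.98 0.347 -1.891
vertex 1.58 1.476 -1.616
vertex 1.427 0.824 -2.385
endloop
endfacet
facet normal -0.150 -0.640 -0.754
outer loop
vertex 1.427 0.824 -2.385
vertex 2.2 -0.396 -1.504
vertex 0.98 0.347 -1.891
endloop
endfacet
facet normal 0.150 0.640 0.754
outer loop
vertex 1.133 0.999 -1.122
vertex 2.8 0.733 -1.229
vertex 1.58 1.476 -1.616
endloop
endfacet
facet normal -0.546 -0.582 0.602
outer loop
vertex 2.353 0.256 -0.735
vertex 1.133 0.999 -1.122
vertex 2.2 -0.396 -1.504
endloop
endfacet
facet normal 0.150 0.640 0.754
outer loop
vertex 2.353 0.256 -0.735
vertex 2.8 0.733 -1.229
vertex 1.133 0.999 -1.122
endloop
endfacet
facet normal 0.546 0.582 -0.602
outer loop
vertex 1.58 1.476 -1.616
vertex 2.8 0.733 -1.229
vertex 1.427 0.824 -2.385
endloop
endfacet
facet normal -0.150 -0.640 -0.754
outer loop
vertex 2.647 0.081 -1.998
vertex 2.2 -0.396 -1.504
vertex 1.427 0.824 -2.385
endloop
endfacet
facet normal 0.546 0.582 -0.602
outer loop
vertex 1.427 0.824 -2.385
vertex 2.8 0.733 -1.229
vertex 2.647 0.081 -1.998
endloop
endfacet
facet normal 0.824 -0.502 0.261
outer loop
vertex 2.647 0.081 -1.998
vertex 2.353 0.256 -0.735
vertex 2.2 -0.396 -1.504
endloop
endfacet
facet normal 0.824 -0.502 0.261
outer loop
vertex 2.8 0.733 -1.229
vertex 2.353 0.256 -0.735
vertex 2.647 0.081 -1.998
endloop
endfacet

endsolid


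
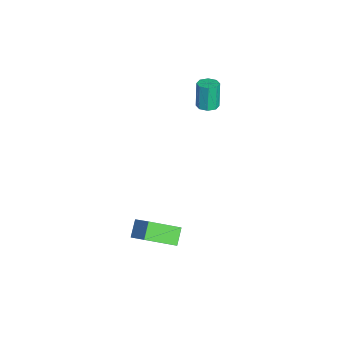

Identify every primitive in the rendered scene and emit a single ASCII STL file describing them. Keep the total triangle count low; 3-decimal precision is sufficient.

solid 
facet normal 0.228 -0.042 -0.973
outer loop
vertex -1.385 4.216 1.981
vertex -1.837 3.848 1.891
vertex -1.768 4.434 1.882
endloop
endfacet
facet normal 0.479 0.875 0.074
outer loop
vertex -1.385 4.216 1.981
vertex -1.768 4.434 1.882
vertex -1.731 4.28 3.459
endloop
endfacet
facet normal 0.479 0.875 0.074
outer loop
vertex -1.731 4.28 3.459
vertex -1.768 4.434 1.882
vertex -2.114 4.498 3.36
endloop
endfacet
facet normal -0.228 0.042 0.973
outer loop
vertex -1.731 4.28 3.459
vertex -2.114 4.498 3.36
vertex -2.183 3.912 3.369
endloop
endfacet
facet normal 0.229 -0.042 -0.973
outer loop
vertex -1.768 4.434 1.882
vertex -1.837 3.848 1.891
vertex -2.191 4.309 1.788
endloop
endfacet
facet normal -0.261 0.960 -0.103
outer loop
vertex -1.768 4.434 1.882
vertex -2.191 4.309 1.788
vertex -2.114 4.498 3.36
endloop
endfacet
facet normal -0.263 0.959 -0.102
outer loop
vertex -2.114 4.498 3.36
vertex -2.191 4.309 1.788
vertex -2.537 4.372 3.267
endloop
endfacet
facet normal -0.226 0.042 0.973
outer loop
vertex -2.114 4.498 3.36
vertex -2.537 4.372 3.267
vertex -2.183 3.912 3.369
endloop
endfacet
facet normal 0.229 -0.041 -0.973
outer loop
vertex -2.191 4.309 1.788
vertex -1.837 3.848 1.891
vertex -2.407 3.914 1.754
endloop
endfacet
facet normal -0.848 0.483 -0.219
outer loop
vertex -2.191 4.309 1.788
vertex -2.407 3.914 1.754
vertex -2.537 4.372 3.267
endloop
endfacet
facet normal -0.848 0.483 -0.219
outer loop
vertex -2.537 4.372 3.267
vertex -2.407 3.914 1.754
vertex -2.753 3.977 3.233
endloop
endfacet
facet normal -0.228 0.041 0.973
outer loop
vertex -2.537 4.372 3.267
vertex -2.753 3.977 3.233
vertex -2.183 3.912 3.369
endloop
endfacet
facet normal 0.229 -0.043 -0.973
outer loop
vertex -2.407 3.914 1.754
vertex -1.837 3.848 1.891
vertex -2.289 3.48 1.801
endloop
endfacet
facet normal -0.938 -0.278 -0.208
outer loop
vertex -2.407 3.914 1.754
vertex -2.289 3.48 1.801
vertex -2.753 3.977 3.233
endloop
endfacet
facet normal -0.938 -0.278 -0.208
outer loop
vertex -2.753 3.977 3.233
vertex -2.289 3.48 1.801
vertex -2.635 3.544 3.279
endloop
endfacet
facet normal -0.227 0.041 0.973
outer loop
vertex -2.753 3.977 3.233
vertex -2.635 3.544 3.279
vertex -2.183 3.912 3.369
endloop
endfacet
facet normal 0.228 -0.042 -0.973
outer loop
vertex -2.289 3.48 1.801
vertex -1.837 3.848 1.891
vertex -1.906 3.262 1.9
endloop
endfacet
facet normal -0.479 -0.875 -0.074
outer loop
vertex -2.289 3.48 1.801
vertex -1.906 3.262 1.9
vertex -2.635 3.544 3.279
endloop
endfacet
facet normal -0.479 -0.875 -0.074
outer loop
vertex -2.635 3.544 3.279
vertex -1.906 3.262 1.9
vertex -2.252 3.326 3.378
endloop
endfacet
facet normal -0.228 0.042 0.973
outer loop
vertex -2.635 3.544 3.279
vertex -2.252 3.326 3.378
vertex -2.183 3.912 3.369
endloop
endfacet
facet normal 0.226 -0.042 -0.973
outer loop
vertex -1.906 3.262 1.9
vertex -1.837 3.848 1.891
vertex -1.483 3.388 1.993
endloop
endfacet
facet normal 0.263 -0.959 0.103
outer loop
vertex -1.906 3.262 1.9
vertex -1.483 3.388 1.993
vertex -2.252 3.326 3.378
endloop
endfacet
facet normal 0.261 -0.960 0.102
outer loop
vertex -2.252 3.326 3.378
vertex -1.483 3.388 1.993
vertex -1.829 3.451 3.472
endloop
endfacet
facet normal -0.229 0.042 0.973
outer loop
vertex -2.252 3.326 3.378
vertex -1.829 3.451 3.472
vertex -2.183 3.912 3.369
endloop
endfacet
facet normal 0.228 -0.041 -0.973
outer loop
vertex -1.483 3.388 1.993
vertex -1.837 3.848 1.891
vertex -1.267 3.783 2.027
endloop
endfacet
facet normal 0.848 -0.483 0.219
outer loop
vertex -1.483 3.388 1.993
vertex -1.267 3.783 2.027
vertex -1.829 3.451 3.472
endloop
endfacet
facet normal 0.848 -0.483 0.219
outer loop
vertex -1.829 3.451 3.472
vertex -1.267 3.783 2.027
vertex -1.613 3.846 3.506
endloop
endfacet
facet normal -0.229 0.041 0.973
outer loop
vertex -1.829 3.451 3.472
vertex -1.613 3.846 3.506
vertex -2.183 3.912 3.369
endloop
endfacet
facet normal 0.227 -0.041 -0.973
outer loop
vertex -1.267 3.783 2.027
vertex -1.837 3.848 1.891
vertex -1.385 4.216 1.981
endloop
endfacet
facet normal 0.938 0.278 0.208
outer loop
vertex -1.267 3.783 2.027
vertex -1.385 4.216 1.981
vertex -1.613 3.846 3.506
endloop
endfacet
facet normal 0.938 0.278 0.208
outer loop
vertex -1.613 3.846 3.506
vertex -1.385 4.216 1.981
vertex -1.731 4.28 3.459
endloop
endfacet
facet normal -0.229 0.043 0.973
outer loop
vertex -1.613 3.846 3.506
vertex -1.731 4.28 3.459
vertex -2.183 3.912 3.369
endloop
endfacet
facet normal -0.698 -0.386 -0.603
outer loop
vertex 2.764 -0.47 -3.946
vertex 2.017 -0.176 -3.269
vertex 2.615 1.157 -4.815
endloop
endfacet
facet normal 0.711 -0.280 -0.645
outer loop
vertex 3.663 1.736 -3.911
vertex 2.764 -0.47 -3.946
vertex 2.615 1.157 -4.815
endloop
endfacet
facet normal -0.699 -0.386 -0.603
outer loop
vertex 2.615 1.157 -4.815
vertex 2.017 -0.176 -3.269
vertex 1.869 1.45 -4.138
endloop
endfacet
facet normal -0.081 0.879 -0.470
outer loop
vertex 1.869 1.45 -4.138
vertex 3.663 1.736 -3.911
vertex 2.615 1.157 -4.815
endloop
endfacet
facet normal 0.080 -0.879 0.470
outer loop
vertex 2.764 -0.47 -3.946
vertex 3.065 0.403 -2.365
vertex 2.017 -0.176 -3.269
endloop
endfacet
facet normal 0.712 -0.280 -0.645
outer loop
vertex 3.811 0.11 -3.042
vertex 2.764 -0.47 -3.946
vertex 3.663 1.736 -3.911
endloop
endfacet
facet normal 0.081 -0.879 0.470
outer loop
vertex 3.811 0.11 -3.042
vertex 3.065 0.403 -2.365
vertex 2.764 -0.47 -3.946
endloop
endfacet
facet normal -0.711 0.280 0.645
outer loop
vertex 2.017 -0.176 -3.269
vertex 3.065 0.403 -2.365
vertex 1.869 1.45 -4.138
endloop
endfacet
facet normal -0.081 0.879 -0.470
outer loop
vertex 2.916 2.03 -3.234
vertex 3.663 1.736 -3.911
vertex 1.869 1.45 -4.138
endloop
endfacet
facet normal -0.711 0.279 0.645
outer loop
vertex 1.869 1.45 -4.138
vertex 3.065 0.403 -2.365
vertex 2.916 2.03 -3.234
endloop
endfacet
facet normal 0.698 0.386 0.603
outer loop
vertex 2.916 2.03 -3.234
vertex 3.811 0.11 -3.042
vertex 3.663 1.736 -3.911
endloop
endfacet
facet normal 0.698 0.386 0.603
outer loop
vertex 3.065 0.403 -2.365
vertex 3.811 0.11 -3.042
vertex 2.916 2.03 -3.234
endloop
endfacet

endsolid


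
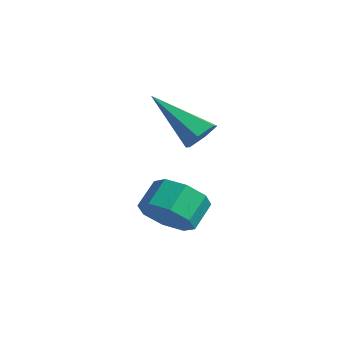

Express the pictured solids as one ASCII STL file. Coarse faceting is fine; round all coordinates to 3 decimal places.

solid 
facet normal 0.760 0.252 -0.600
outer loop
vertex 2.726 -2.64 3.279
vertex 2.368 -2.761 2.775
vertex 2.374 -2.183 3.025
endloop
endfacet
facet normal 0.127 0.555 0.822
outer loop
vertex 2.726 -2.64 3.279
vertex 2.374 -2.183 3.025
vertex 0.812 -3.279 4.005
endloop
endfacet
facet normal 0.759 0.252 -0.601
outer loop
vertex 2.374 -2.183 3.025
vertex 2.368 -2.761 2.775
vertex 2.016 -2.304 2.522
endloop
endfacet
facet normal -0.502 0.851 0.152
outer loop
vertex 2.374 -2.183 3.025
vertex 2.016 -2.304 2.522
vertex 0.812 -3.279 4.005
endloop
endfacet
facet normal 0.759 0.253 -0.600
outer loop
vertex 2.016 -2.304 2.522
vertex 2.368 -2.761 2.775
vertex 2.01 -2.882 2.271
endloop
endfacet
facet normal -0.824 0.233 -0.516
outer loop
vertex 2.016 -2.304 2.522
vertex 2.01 -2.882 2.271
vertex 0.812 -3.279 4.005
endloop
endfacet
facet normal 0.759 0.253 -0.600
outer loop
vertex 2.01 -2.882 2.271
vertex 2.368 -2.761 2.775
vertex 2.362 -3.339 2.524
endloop
endfacet
facet normal -0.518 -0.684 -0.514
outer loop
vertex 2.01 -2.882 2.271
vertex 2.362 -3.339 2.524
vertex 0.812 -3.279 4.005
endloop
endfacet
facet normal 0.759 0.253 -0.600
outer loop
vertex 2.362 -3.339 2.524
vertex 2.368 -2.761 2.775
vertex 2.72 -3.218 3.028
endloop
endfacet
facet normal 0.111 -0.981 0.156
outer loop
vertex 2.362 -3.339 2.524
vertex 2.72 -3.218 3.028
vertex 0.812 -3.279 4.005
endloop
endfacet
facet normal 0.759 0.253 -0.600
outer loop
vertex 2.72 -3.218 3.028
vertex 2.368 -2.761 2.775
vertex 2.726 -2.64 3.279
endloop
endfacet
facet normal 0.434 -0.363 0.825
outer loop
vertex 2.72 -3.218 3.028
vertex 2.726 -2.64 3.279
vertex 0.812 -3.279 4.005
endloop
endfacet
facet normal 0.217 -0.772 -0.598
outer loop
vertex 2.934 -4.414 0.638
vertex 2.382 -4.082 0.009
vertex 3.256 -3.987 0.203
endloop
endfacet
facet normal 0.857 -0.143 0.494
outer loop
vertex 2.934 -4.414 0.638
vertex 3.256 -3.987 0.203
vertex 2.71 -3.61 1.259
endloop
endfacet
facet normal 0.857 -0.143 0.494
outer loop
vertex 2.71 -3.61 1.259
vertex 3.256 -3.987 0.203
vertex 3.032 -3.184 0.824
endloop
endfacet
facet normal -0.215 0.773 0.597
outer loop
vertex 2.71 -3.61 1.259
vertex 3.032 -3.184 0.824
vertex 2.158 -3.278 0.631
endloop
endfacet
facet normal 0.216 -0.773 -0.596
outer loop
vertex 3.256 -3.987 0.203
vertex 2.382 -4.082 0.009
vertex 3.066 -3.617 -0.346
endloop
endfacet
facet normal 0.937 0.337 -0.097
outer loop
vertex 3.256 -3.987 0.203
vertex 3.066 -3.617 -0.346
vertex 3.032 -3.184 0.824
endloop
endfacet
facet normal 0.937 0.336 -0.097
outer loop
vertex 3.032 -3.184 0.824
vertex 3.066 -3.617 -0.346
vertex 2.842 -2.813 0.275
endloop
endfacet
facet normal -0.215 0.773 0.597
outer loop
vertex 3.032 -3.184 0.824
vertex 2.842 -2.813 0.275
vertex 2.158 -3.278 0.631
endloop
endfacet
facet normal 0.215 -0.772 -0.598
outer loop
vertex 3.066 -3.617 -0.346
vertex 2.382 -4.082 0.009
vertex 2.475 -3.518 -0.686
endloop
endfacet
facet normal 0.467 0.618 -0.632
outer loop
vertex 3.066 -3.617 -0.346
vertex 2.475 -3.518 -0.686
vertex 2.842 -2.813 0.275
endloop
endfacet
facet normal 0.466 0.619 -0.632
outer loop
vertex 2.842 -2.813 0.275
vertex 2.475 -3.518 -0.686
vertex 2.251 -2.715 -0.065
endloop
endfacet
facet normal -0.215 0.773 0.597
outer loop
vertex 2.842 -2.813 0.275
vertex 2.251 -2.715 -0.065
vertex 2.158 -3.278 0.631
endloop
endfacet
facet normal 0.216 -0.772 -0.598
outer loop
vertex 2.475 -3.518 -0.686
vertex 2.382 -4.082 0.009
vertex 1.83 -3.75 -0.619
endloop
endfacet
facet normal -0.276 0.538 -0.796
outer loop
vertex 2.475 -3.518 -0.686
vertex 1.83 -3.75 -0.619
vertex 2.251 -2.715 -0.065
endloop
endfacet
facet normal -0.276 0.538 -0.796
outer loop
vertex 2.251 -2.715 -0.065
vertex 1.83 -3.75 -0.619
vertex 1.606 -2.946 0.002
endloop
endfacet
facet normal -0.215 0.773 0.597
outer loop
vertex 2.251 -2.715 -0.065
vertex 1.606 -2.946 0.002
vertex 2.158 -3.278 0.631
endloop
endfacet
facet normal 0.215 -0.773 -0.597
outer loop
vertex 1.83 -3.75 -0.619
vertex 2.382 -4.082 0.009
vertex 1.508 -4.176 -0.184
endloop
endfacet
facet normal -0.857 0.143 -0.494
outer loop
vertex 1.83 -3.75 -0.619
vertex 1.508 -4.176 -0.184
vertex 1.606 -2.946 0.002
endloop
endfacet
facet normal -0.857 0.143 -0.494
outer loop
vertex 1.606 -2.946 0.002
vertex 1.508 -4.176 -0.184
vertex 1.284 -3.373 0.437
endloop
endfacet
facet normal -0.217 0.772 0.598
outer loop
vertex 1.606 -2.946 0.002
vertex 1.284 -3.373 0.437
vertex 2.158 -3.278 0.631
endloop
endfacet
facet normal 0.215 -0.773 -0.597
outer loop
vertex 1.508 -4.176 -0.184
vertex 2.382 -4.082 0.009
vertex 1.698 -4.547 0.365
endloop
endfacet
facet normal -0.937 -0.336 0.097
outer loop
vertex 1.508 -4.176 -0.184
vertex 1.698 -4.547 0.365
vertex 1.284 -3.373 0.437
endloop
endfacet
facet normal -0.937 -0.336 0.098
outer loop
vertex 1.284 -3.373 0.437
vertex 1.698 -4.547 0.365
vertex 1.474 -3.743 0.986
endloop
endfacet
facet normal -0.216 0.773 0.596
outer loop
vertex 1.284 -3.373 0.437
vertex 1.474 -3.743 0.986
vertex 2.158 -3.278 0.631
endloop
endfacet
facet normal 0.215 -0.773 -0.597
outer loop
vertex 1.698 -4.547 0.365
vertex 2.382 -4.082 0.009
vertex 2.289 -4.645 0.705
endloop
endfacet
facet normal -0.466 -0.618 0.632
outer loop
vertex 1.698 -4.547 0.365
vertex 2.289 -4.645 0.705
vertex 1.474 -3.743 0.986
endloop
endfacet
facet normal -0.467 -0.619 0.632
outer loop
vertex 1.474 -3.743 0.986
vertex 2.289 -4.645 0.705
vertex 2.065 -3.842 1.326
endloop
endfacet
facet normal -0.215 0.772 0.598
outer loop
vertex 1.474 -3.743 0.986
vertex 2.065 -3.842 1.326
vertex 2.158 -3.278 0.631
endloop
endfacet
facet normal 0.215 -0.773 -0.597
outer loop
vertex 2.289 -4.645 0.705
vertex 2.382 -4.082 0.009
vertex 2.934 -4.414 0.638
endloop
endfacet
facet normal 0.276 -0.539 0.796
outer loop
vertex 2.289 -4.645 0.705
vertex 2.934 -4.414 0.638
vertex 2.065 -3.842 1.326
endloop
endfacet
facet normal 0.276 -0.538 0.796
outer loop
vertex 2.065 -3.842 1.326
vertex 2.934 -4.414 0.638
vertex 2.71 -3.61 1.259
endloop
endfacet
facet normal -0.216 0.772 0.598
outer loop
vertex 2.065 -3.842 1.326
vertex 2.71 -3.61 1.259
vertex 2.158 -3.278 0.631
endloop
endfacet

endsolid


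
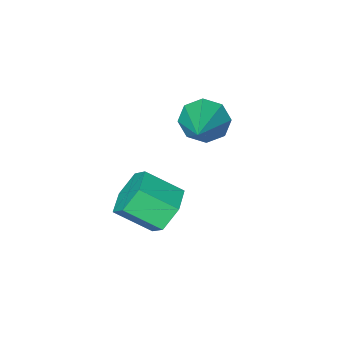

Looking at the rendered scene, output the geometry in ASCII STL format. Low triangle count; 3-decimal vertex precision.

solid 
facet normal -0.645 0.550 -0.530
outer loop
vertex 3.203 -1.255 -0.078
vertex 2.585 -1.326 0.6
vertex 3.184 -0.628 0.595
endloop
endfacet
facet normal 0.763 0.483 -0.429
outer loop
vertex 3.203 -1.255 -0.078
vertex 3.184 -0.628 0.595
vertex 4.152 -2.063 0.701
endloop
endfacet
facet normal 0.763 0.483 -0.429
outer loop
vertex 4.152 -2.063 0.701
vertex 3.184 -0.628 0.595
vertex 4.133 -1.436 1.374
endloop
endfacet
facet normal 0.646 -0.549 0.530
outer loop
vertex 4.152 -2.063 0.701
vertex 4.133 -1.436 1.374
vertex 3.535 -2.134 1.38
endloop
endfacet
facet normal -0.645 0.550 -0.530
outer loop
vertex 3.184 -0.628 0.595
vertex 2.585 -1.326 0.6
vertex 2.567 -0.699 1.273
endloop
endfacet
facet normal 0.364 0.832 0.419
outer loop
vertex 3.184 -0.628 0.595
vertex 2.567 -0.699 1.273
vertex 4.133 -1.436 1.374
endloop
endfacet
facet normal 0.365 0.832 0.418
outer loop
vertex 4.133 -1.436 1.374
vertex 2.567 -0.699 1.273
vertex 3.516 -1.507 2.053
endloop
endfacet
facet normal 0.646 -0.549 0.530
outer loop
vertex 4.133 -1.436 1.374
vertex 3.516 -1.507 2.053
vertex 3.535 -2.134 1.38
endloop
endfacet
facet normal -0.646 0.550 -0.530
outer loop
vertex 2.567 -0.699 1.273
vertex 2.585 -1.326 0.6
vertex 1.968 -1.397 1.279
endloop
endfacet
facet normal -0.399 0.350 0.848
outer loop
vertex 2.567 -0.699 1.273
vertex 1.968 -1.397 1.279
vertex 3.516 -1.507 2.053
endloop
endfacet
facet normal -0.399 0.349 0.848
outer loop
vertex 3.516 -1.507 2.053
vertex 1.968 -1.397 1.279
vertex 2.917 -2.205 2.058
endloop
endfacet
facet normal 0.645 -0.550 0.530
outer loop
vertex 3.516 -1.507 2.053
vertex 2.917 -2.205 2.058
vertex 3.535 -2.134 1.38
endloop
endfacet
facet normal -0.646 0.549 -0.530
outer loop
vertex 1.968 -1.397 1.279
vertex 2.585 -1.326 0.6
vertex 1.987 -2.024 0.606
endloop
endfacet
facet normal -0.763 -0.483 0.429
outer loop
vertex 1.968 -1.397 1.279
vertex 1.987 -2.024 0.606
vertex 2.917 -2.205 2.058
endloop
endfacet
facet normal -0.763 -0.483 0.429
outer loop
vertex 2.917 -2.205 2.058
vertex 1.987 -2.024 0.606
vertex 2.936 -2.832 1.385
endloop
endfacet
facet normal 0.645 -0.550 0.530
outer loop
vertex 2.917 -2.205 2.058
vertex 2.936 -2.832 1.385
vertex 3.535 -2.134 1.38
endloop
endfacet
facet normal -0.646 0.549 -0.530
outer loop
vertex 1.987 -2.024 0.606
vertex 2.585 -1.326 0.6
vertex 2.604 -1.953 -0.073
endloop
endfacet
facet normal -0.365 -0.832 -0.418
outer loop
vertex 1.987 -2.024 0.606
vertex 2.604 -1.953 -0.073
vertex 2.936 -2.832 1.385
endloop
endfacet
facet normal -0.364 -0.832 -0.419
outer loop
vertex 2.936 -2.832 1.385
vertex 2.604 -1.953 -0.073
vertex 3.553 -2.761 0.707
endloop
endfacet
facet normal 0.645 -0.550 0.530
outer loop
vertex 2.936 -2.832 1.385
vertex 3.553 -2.761 0.707
vertex 3.535 -2.134 1.38
endloop
endfacet
facet normal -0.645 0.550 -0.530
outer loop
vertex 2.604 -1.953 -0.073
vertex 2.585 -1.326 0.6
vertex 3.203 -1.255 -0.078
endloop
endfacet
facet normal 0.400 -0.349 -0.848
outer loop
vertex 2.604 -1.953 -0.073
vertex 3.203 -1.255 -0.078
vertex 3.553 -2.761 0.707
endloop
endfacet
facet normal 0.399 -0.349 -0.848
outer loop
vertex 3.553 -2.761 0.707
vertex 3.203 -1.255 -0.078
vertex 4.152 -2.063 0.701
endloop
endfacet
facet normal 0.646 -0.550 0.530
outer loop
vertex 3.553 -2.761 0.707
vertex 4.152 -2.063 0.701
vertex 3.535 -2.134 1.38
endloop
endfacet
facet normal -0.545 -0.694 -0.471
outer loop
vertex 0.176 -4.321 0.634
vertex -0.454 -4.25 1.259
vertex -0.291 -3.85 0.481
endloop
endfacet
facet normal 0.655 0.453 -0.605
outer loop
vertex 0.176 -4.321 0.634
vertex -0.291 -3.85 0.481
vertex 0.614 -2.89 2.181
endloop
endfacet
facet normal -0.545 -0.694 -0.471
outer loop
vertex -0.291 -3.85 0.481
vertex -0.454 -4.25 1.259
vertex -0.854 -3.613 0.783
endloop
endfacet
facet normal 0.078 0.850 -0.521
outer loop
vertex -0.291 -3.85 0.481
vertex -0.854 -3.613 0.783
vertex 0.614 -2.89 2.181
endloop
endfacet
facet normal -0.545 -0.694 -0.471
outer loop
vertex -0.854 -3.613 0.783
vertex -0.454 -4.25 1.259
vertex -1.182 -3.75 1.364
endloop
endfacet
facet normal -0.423 0.906 -0.025
outer loop
vertex -0.854 -3.613 0.783
vertex -1.182 -3.75 1.364
vertex 0.614 -2.89 2.181
endloop
endfacet
facet normal -0.545 -0.694 -0.471
outer loop
vertex -1.182 -3.75 1.364
vertex -0.454 -4.25 1.259
vertex -1.084 -4.179 1.883
endloop
endfacet
facet normal -0.551 0.589 0.591
outer loop
vertex -1.182 -3.75 1.364
vertex -1.084 -4.179 1.883
vertex 0.614 -2.89 2.181
endloop
endfacet
facet normal -0.544 -0.695 -0.470
outer loop
vertex -1.084 -4.179 1.883
vertex -0.454 -4.25 1.259
vertex -0.616 -4.65 2.037
endloop
endfacet
facet normal -0.234 0.084 0.969
outer loop
vertex -1.084 -4.179 1.883
vertex -0.616 -4.65 2.037
vertex 0.614 -2.89 2.181
endloop
endfacet
facet normal -0.545 -0.694 -0.470
outer loop
vertex -0.616 -4.65 2.037
vertex -0.454 -4.25 1.259
vertex -0.054 -4.887 1.735
endloop
endfacet
facet normal 0.344 -0.313 0.885
outer loop
vertex -0.616 -4.65 2.037
vertex -0.054 -4.887 1.735
vertex 0.614 -2.89 2.181
endloop
endfacet
facet normal -0.545 -0.694 -0.471
outer loop
vertex -0.054 -4.887 1.735
vertex -0.454 -4.25 1.259
vertex 0.275 -4.751 1.154
endloop
endfacet
facet normal 0.843 -0.369 0.391
outer loop
vertex -0.054 -4.887 1.735
vertex 0.275 -4.751 1.154
vertex 0.614 -2.89 2.181
endloop
endfacet
facet normal -0.545 -0.694 -0.470
outer loop
vertex 0.275 -4.751 1.154
vertex -0.454 -4.25 1.259
vertex 0.176 -4.321 0.634
endloop
endfacet
facet normal 0.972 -0.051 -0.228
outer loop
vertex 0.275 -4.751 1.154
vertex 0.176 -4.321 0.634
vertex 0.614 -2.89 2.181
endloop
endfacet

endsolid
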